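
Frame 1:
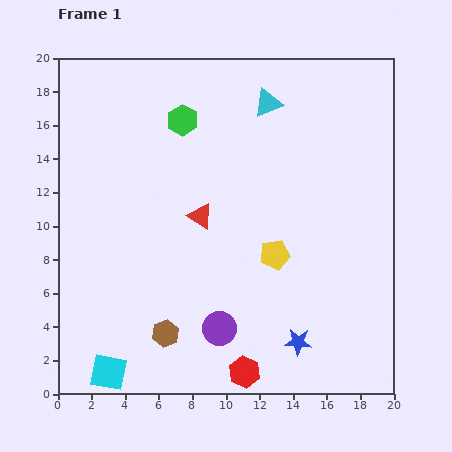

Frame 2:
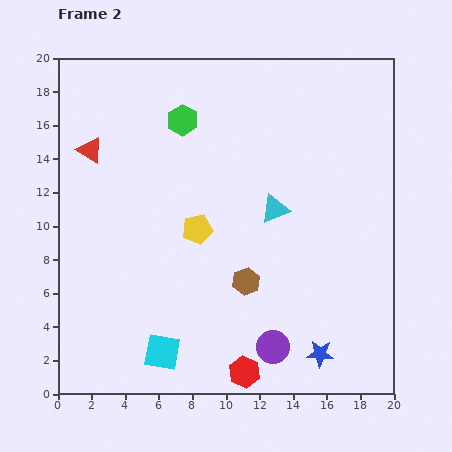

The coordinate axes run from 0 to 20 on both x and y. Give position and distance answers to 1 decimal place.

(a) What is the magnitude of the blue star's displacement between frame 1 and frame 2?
1.5

The blue star moved from (14.3, 3.1) to (15.6, 2.4), a distance of √(1.3² + 0.7²) ≈ 1.5.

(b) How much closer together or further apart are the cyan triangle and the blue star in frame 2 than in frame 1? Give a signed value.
-5.3

Distance in frame 1: 14.3. Distance in frame 2: 9.0.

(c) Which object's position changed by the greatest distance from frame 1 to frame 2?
the red triangle

(moved 7.7; next 6.3)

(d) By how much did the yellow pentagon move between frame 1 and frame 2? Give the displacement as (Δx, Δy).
(-4.6, 1.5)

The yellow pentagon was at (12.9, 8.3) in frame 1 and (8.3, 9.8) in frame 2.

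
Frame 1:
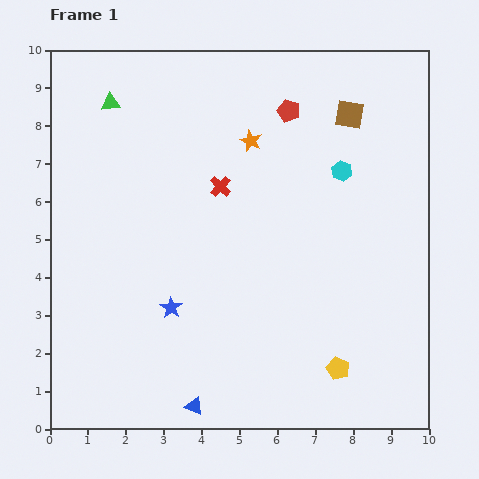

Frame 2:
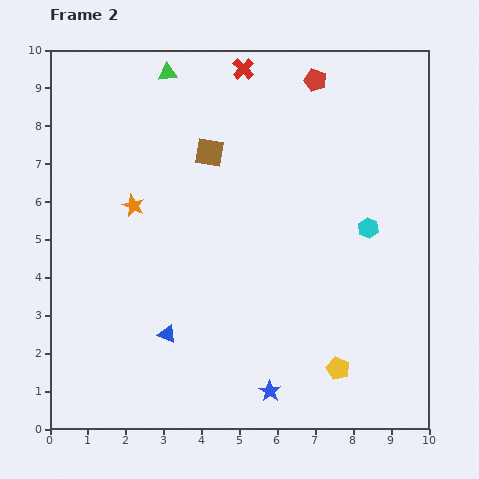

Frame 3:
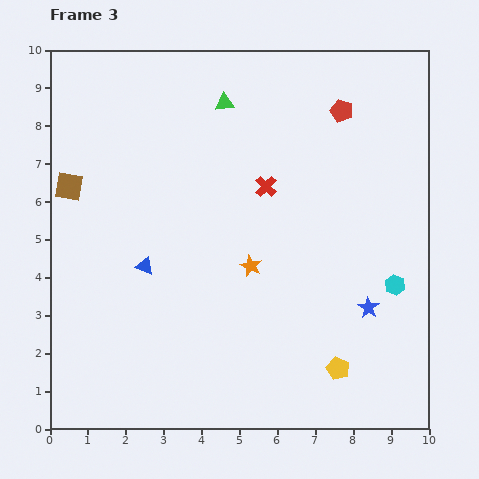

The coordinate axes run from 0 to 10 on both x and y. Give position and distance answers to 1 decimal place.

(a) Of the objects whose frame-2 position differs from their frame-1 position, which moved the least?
the red pentagon

(moved 1.1)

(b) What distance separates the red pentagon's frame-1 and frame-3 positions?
1.4

The red pentagon moved from (6.3, 8.4) to (7.7, 8.4), a distance of √(1.4² + 0.0²) ≈ 1.4.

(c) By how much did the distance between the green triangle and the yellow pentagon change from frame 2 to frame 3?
-1.4

Distance in frame 2: 9.0. Distance in frame 3: 7.6.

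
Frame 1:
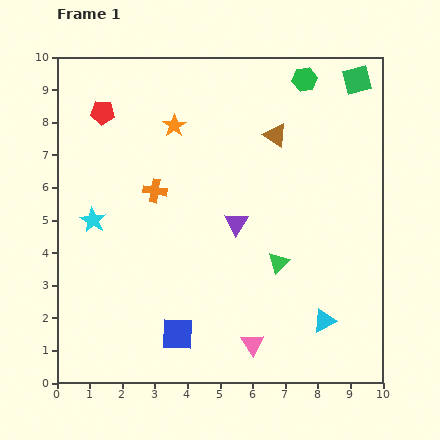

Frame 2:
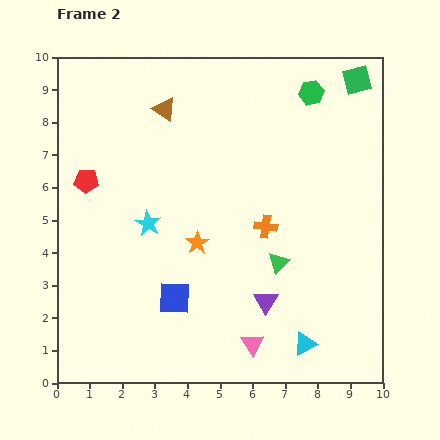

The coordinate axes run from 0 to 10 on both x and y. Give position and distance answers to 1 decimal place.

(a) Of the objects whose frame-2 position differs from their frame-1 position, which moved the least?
the green hexagon

(moved 0.4)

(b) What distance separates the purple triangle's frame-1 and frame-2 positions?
2.6

The purple triangle moved from (5.5, 4.9) to (6.4, 2.5), a distance of √(0.9² + 2.4²) ≈ 2.6.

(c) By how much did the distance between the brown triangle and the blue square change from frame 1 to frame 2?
-1.0

Distance in frame 1: 6.8. Distance in frame 2: 5.8.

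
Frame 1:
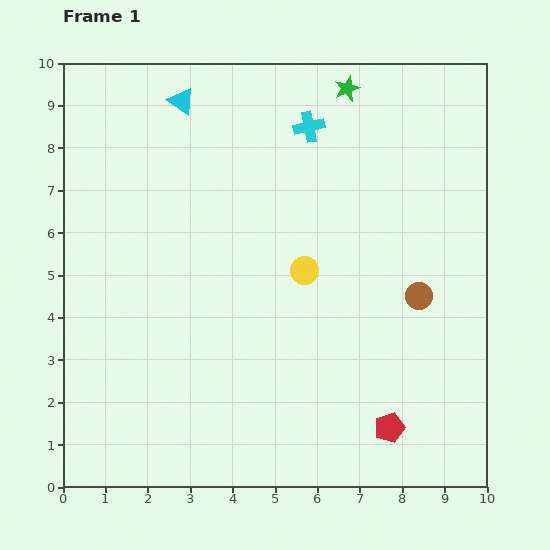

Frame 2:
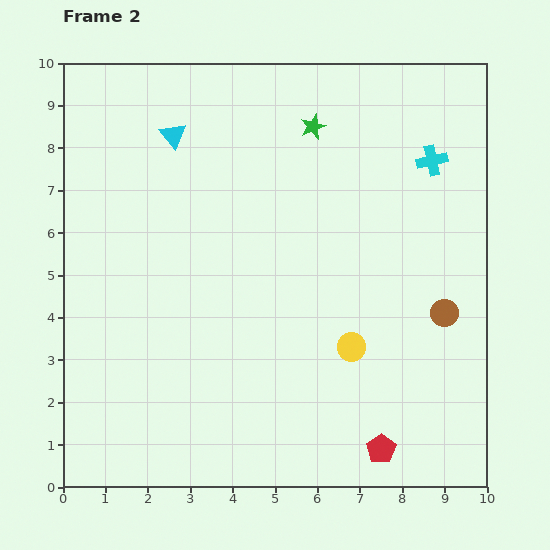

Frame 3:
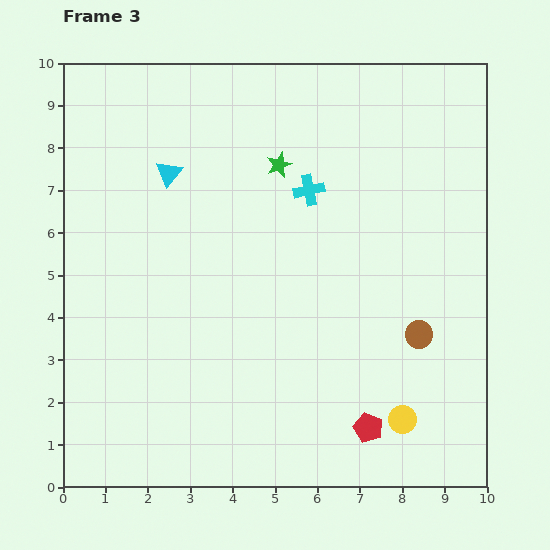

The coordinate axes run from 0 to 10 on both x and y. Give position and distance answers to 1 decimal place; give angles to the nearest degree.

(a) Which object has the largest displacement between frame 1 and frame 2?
the cyan cross

(moved 3.0; next 2.1)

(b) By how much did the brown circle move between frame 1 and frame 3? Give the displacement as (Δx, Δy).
(0.0, -0.9)

The brown circle was at (8.4, 4.5) in frame 1 and (8.4, 3.6) in frame 3.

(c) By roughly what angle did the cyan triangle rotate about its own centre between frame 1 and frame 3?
35° clockwise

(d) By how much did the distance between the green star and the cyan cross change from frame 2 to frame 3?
-2.0

Distance in frame 2: 2.9. Distance in frame 3: 0.9.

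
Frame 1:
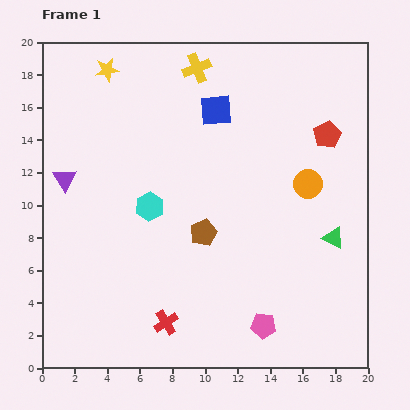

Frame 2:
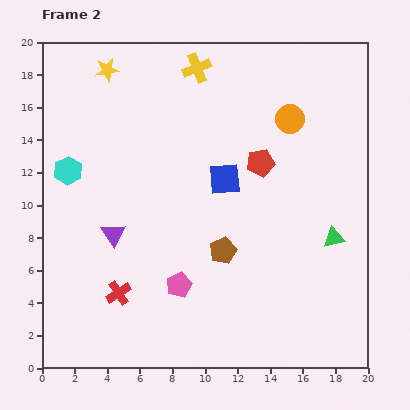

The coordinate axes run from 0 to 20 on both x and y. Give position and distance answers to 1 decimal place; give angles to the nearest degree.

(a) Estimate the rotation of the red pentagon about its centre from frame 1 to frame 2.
18° clockwise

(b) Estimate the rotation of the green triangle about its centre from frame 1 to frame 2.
39° counter-clockwise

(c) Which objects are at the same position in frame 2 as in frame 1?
the yellow star, the green triangle, the yellow cross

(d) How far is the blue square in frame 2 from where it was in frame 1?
4.2

The blue square moved from (10.7, 15.8) to (11.2, 11.6), a distance of √(0.5² + 4.2²) ≈ 4.2.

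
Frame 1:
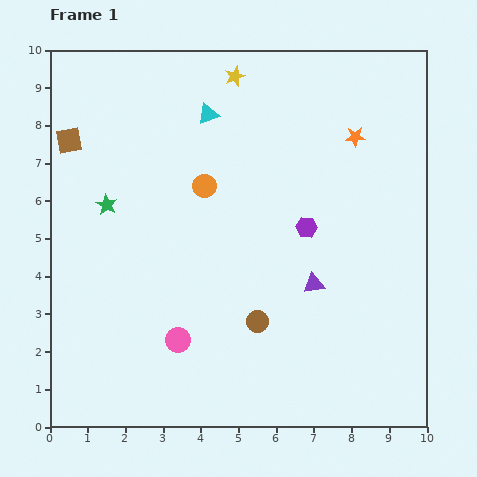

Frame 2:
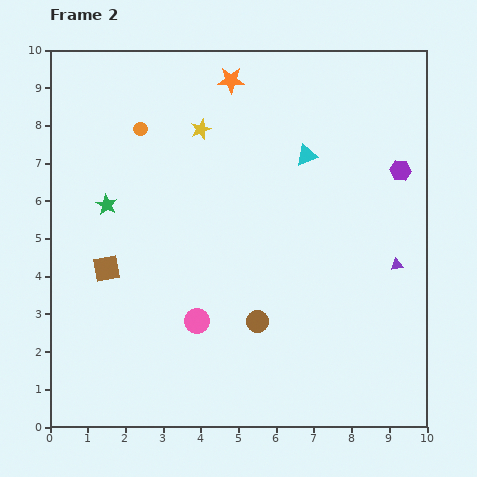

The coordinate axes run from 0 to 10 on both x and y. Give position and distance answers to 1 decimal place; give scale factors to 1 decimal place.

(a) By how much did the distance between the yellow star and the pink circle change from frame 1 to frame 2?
-2.1

Distance in frame 1: 7.2. Distance in frame 2: 5.1.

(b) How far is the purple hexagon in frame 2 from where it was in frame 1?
2.9

The purple hexagon moved from (6.8, 5.3) to (9.3, 6.8), a distance of √(2.5² + 1.5²) ≈ 2.9.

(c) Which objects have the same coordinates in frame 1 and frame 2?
the brown circle, the green star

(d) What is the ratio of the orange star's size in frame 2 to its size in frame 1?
1.3×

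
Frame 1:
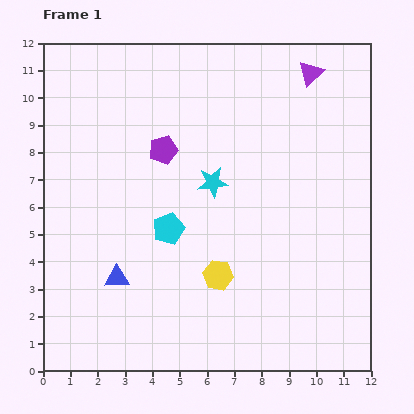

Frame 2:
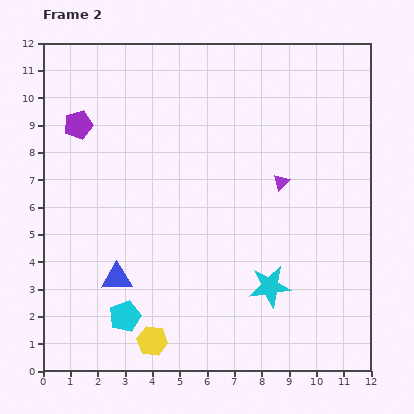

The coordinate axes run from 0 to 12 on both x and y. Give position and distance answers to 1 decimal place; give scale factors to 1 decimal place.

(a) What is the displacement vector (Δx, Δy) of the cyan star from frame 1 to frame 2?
(2.1, -3.8)

The cyan star was at (6.2, 6.9) in frame 1 and (8.3, 3.1) in frame 2.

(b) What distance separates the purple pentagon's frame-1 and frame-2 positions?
3.2

The purple pentagon moved from (4.4, 8.1) to (1.3, 9.0), a distance of √(3.1² + 0.9²) ≈ 3.2.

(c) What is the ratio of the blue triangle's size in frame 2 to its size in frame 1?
1.3×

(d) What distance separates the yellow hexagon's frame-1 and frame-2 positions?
3.4

The yellow hexagon moved from (6.4, 3.5) to (4.0, 1.1), a distance of √(2.4² + 2.4²) ≈ 3.4.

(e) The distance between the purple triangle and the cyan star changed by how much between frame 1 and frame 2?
-1.6

Distance in frame 1: 5.4. Distance in frame 2: 3.8.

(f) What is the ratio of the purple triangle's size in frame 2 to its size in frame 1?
0.7×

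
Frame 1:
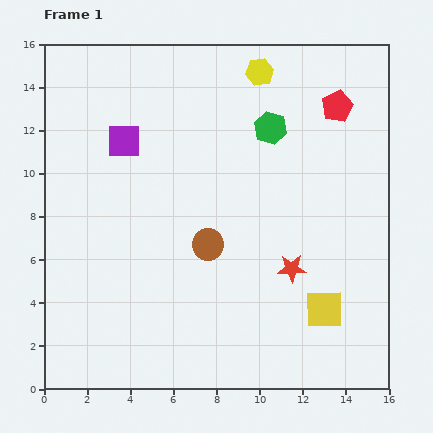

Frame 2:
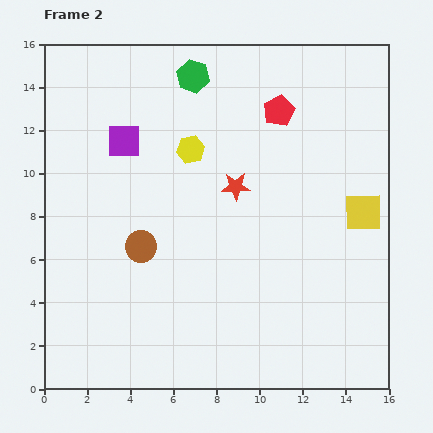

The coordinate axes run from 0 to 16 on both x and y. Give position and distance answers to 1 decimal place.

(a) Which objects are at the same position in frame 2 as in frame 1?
the purple square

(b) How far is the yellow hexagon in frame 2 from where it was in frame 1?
4.8

The yellow hexagon moved from (10.0, 14.7) to (6.8, 11.1), a distance of √(3.2² + 3.6²) ≈ 4.8.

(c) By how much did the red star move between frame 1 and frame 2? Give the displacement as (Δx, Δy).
(-2.6, 3.8)

The red star was at (11.5, 5.6) in frame 1 and (8.9, 9.4) in frame 2.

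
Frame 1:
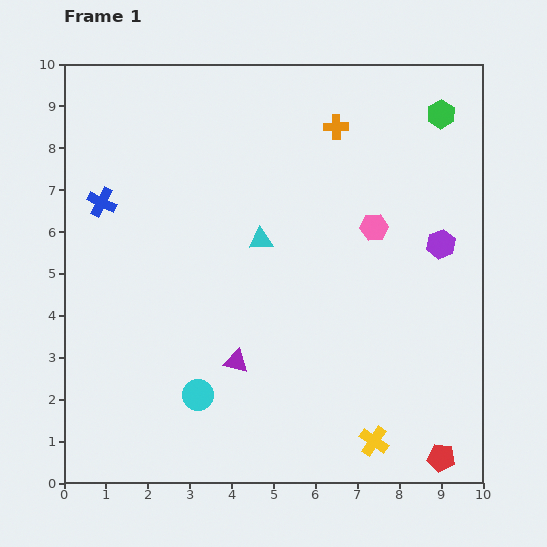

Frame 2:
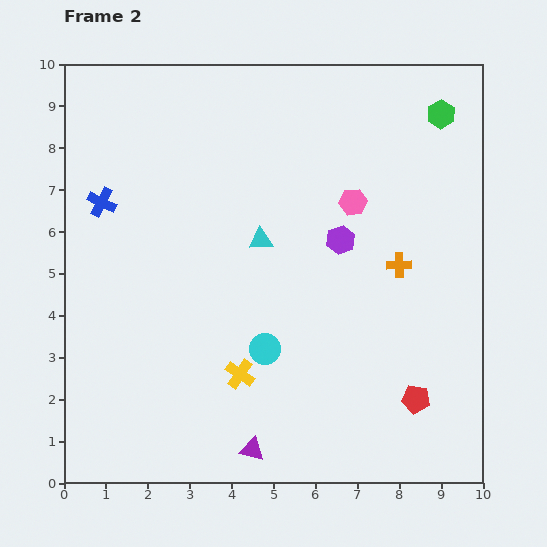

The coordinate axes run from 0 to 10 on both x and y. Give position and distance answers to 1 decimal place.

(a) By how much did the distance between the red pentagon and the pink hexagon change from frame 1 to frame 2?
-0.8

Distance in frame 1: 5.7. Distance in frame 2: 4.9.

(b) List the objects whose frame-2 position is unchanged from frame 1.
the green hexagon, the blue cross, the cyan triangle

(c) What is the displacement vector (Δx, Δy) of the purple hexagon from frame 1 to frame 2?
(-2.4, 0.1)

The purple hexagon was at (9.0, 5.7) in frame 1 and (6.6, 5.8) in frame 2.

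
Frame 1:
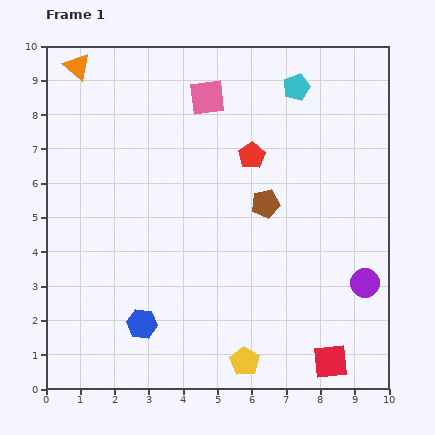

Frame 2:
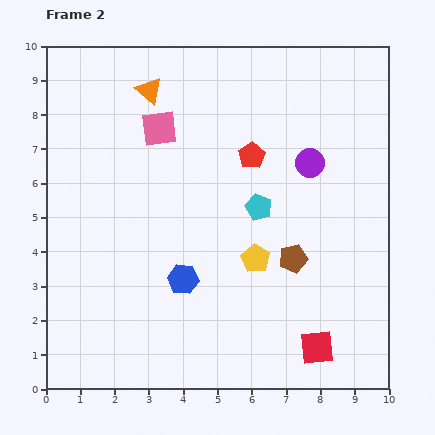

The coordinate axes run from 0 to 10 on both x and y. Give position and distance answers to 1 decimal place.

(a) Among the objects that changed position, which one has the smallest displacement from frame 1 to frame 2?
the red square

(moved 0.6)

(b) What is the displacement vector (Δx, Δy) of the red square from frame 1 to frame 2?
(-0.4, 0.4)

The red square was at (8.3, 0.8) in frame 1 and (7.9, 1.2) in frame 2.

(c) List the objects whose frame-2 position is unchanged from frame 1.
the red pentagon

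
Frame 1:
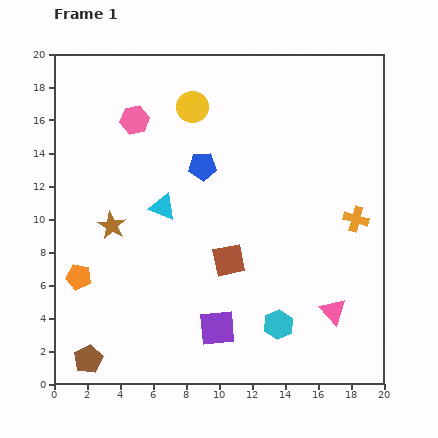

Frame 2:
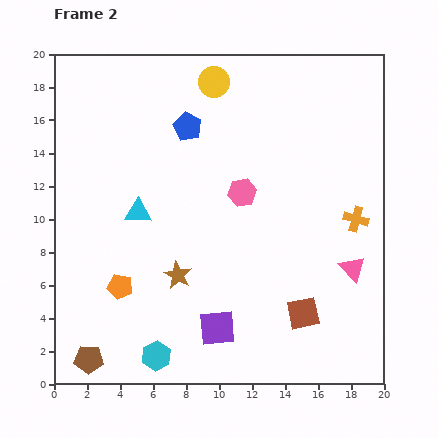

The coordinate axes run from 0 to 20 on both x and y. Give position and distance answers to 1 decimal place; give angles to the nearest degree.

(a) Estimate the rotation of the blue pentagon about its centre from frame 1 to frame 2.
29° clockwise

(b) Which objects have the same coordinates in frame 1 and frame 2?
the orange cross, the purple square, the brown pentagon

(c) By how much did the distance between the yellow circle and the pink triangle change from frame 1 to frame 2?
-0.9

Distance in frame 1: 15.0. Distance in frame 2: 14.1.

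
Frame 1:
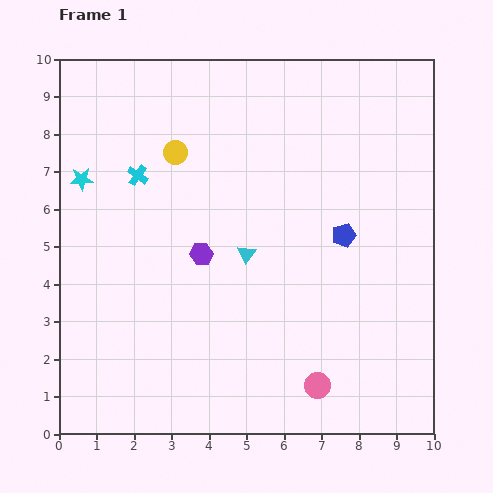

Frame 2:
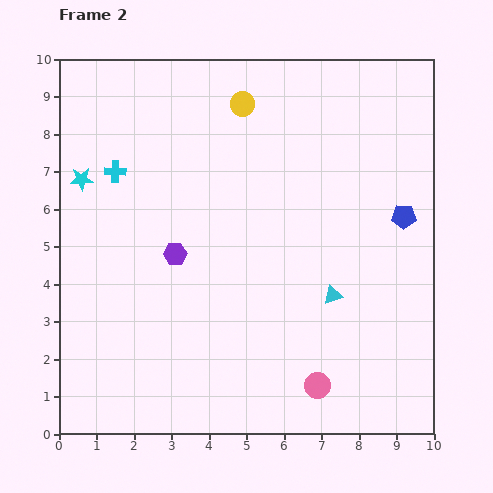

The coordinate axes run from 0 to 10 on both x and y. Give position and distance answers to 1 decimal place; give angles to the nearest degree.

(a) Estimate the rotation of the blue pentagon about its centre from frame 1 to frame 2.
18° clockwise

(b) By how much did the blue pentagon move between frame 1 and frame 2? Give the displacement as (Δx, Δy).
(1.6, 0.5)

The blue pentagon was at (7.6, 5.3) in frame 1 and (9.2, 5.8) in frame 2.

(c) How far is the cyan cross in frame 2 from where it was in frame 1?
0.6

The cyan cross moved from (2.1, 6.9) to (1.5, 7.0), a distance of √(0.6² + 0.1²) ≈ 0.6.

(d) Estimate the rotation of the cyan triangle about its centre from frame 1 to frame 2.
36° clockwise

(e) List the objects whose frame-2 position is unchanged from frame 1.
the pink circle, the cyan star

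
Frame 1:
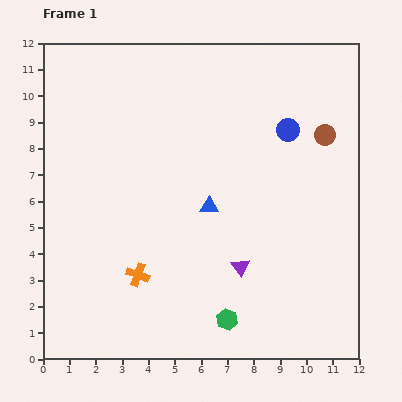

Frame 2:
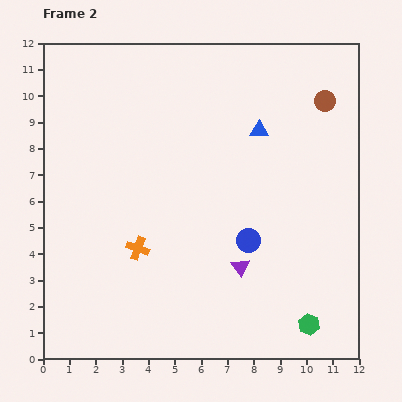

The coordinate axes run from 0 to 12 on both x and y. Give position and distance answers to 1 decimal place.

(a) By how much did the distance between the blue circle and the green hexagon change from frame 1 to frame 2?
-3.7

Distance in frame 1: 7.6. Distance in frame 2: 3.9.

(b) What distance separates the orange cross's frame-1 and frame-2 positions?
1.0

The orange cross moved from (3.6, 3.2) to (3.6, 4.2), a distance of √(0.0² + 1.0²) ≈ 1.0.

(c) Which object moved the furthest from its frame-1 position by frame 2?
the blue circle

(moved 4.5; next 3.5)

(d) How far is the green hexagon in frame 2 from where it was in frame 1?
3.1

The green hexagon moved from (7.0, 1.5) to (10.1, 1.3), a distance of √(3.1² + 0.2²) ≈ 3.1.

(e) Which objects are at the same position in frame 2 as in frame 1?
the purple triangle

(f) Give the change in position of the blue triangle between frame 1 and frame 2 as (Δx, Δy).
(1.9, 2.9)

The blue triangle was at (6.3, 5.8) in frame 1 and (8.2, 8.7) in frame 2.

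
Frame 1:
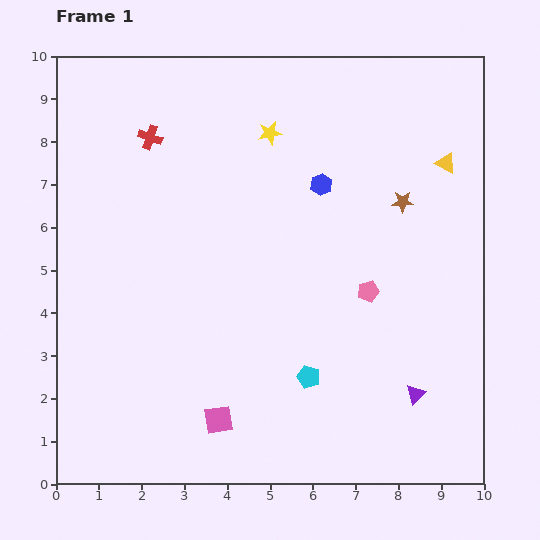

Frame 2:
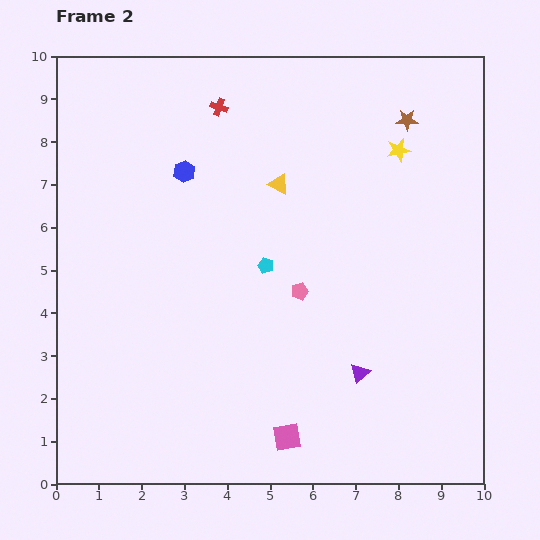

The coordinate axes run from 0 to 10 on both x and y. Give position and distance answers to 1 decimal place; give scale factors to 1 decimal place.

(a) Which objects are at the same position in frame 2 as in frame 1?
none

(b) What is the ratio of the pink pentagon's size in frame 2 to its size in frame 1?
0.8×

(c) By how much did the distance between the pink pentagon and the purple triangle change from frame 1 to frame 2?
-0.2

Distance in frame 1: 2.6. Distance in frame 2: 2.4.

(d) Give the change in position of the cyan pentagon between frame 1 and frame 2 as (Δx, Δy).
(-1.0, 2.6)

The cyan pentagon was at (5.9, 2.5) in frame 1 and (4.9, 5.1) in frame 2.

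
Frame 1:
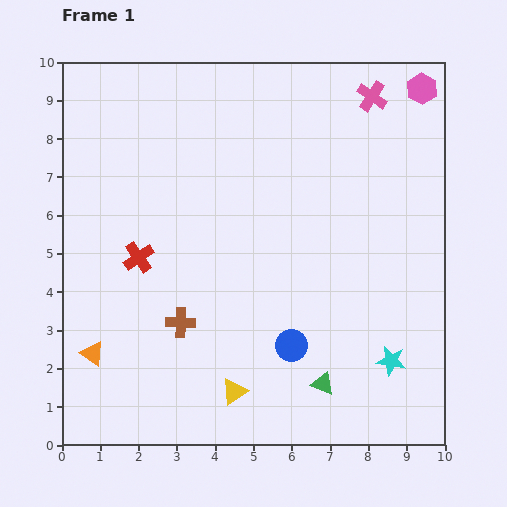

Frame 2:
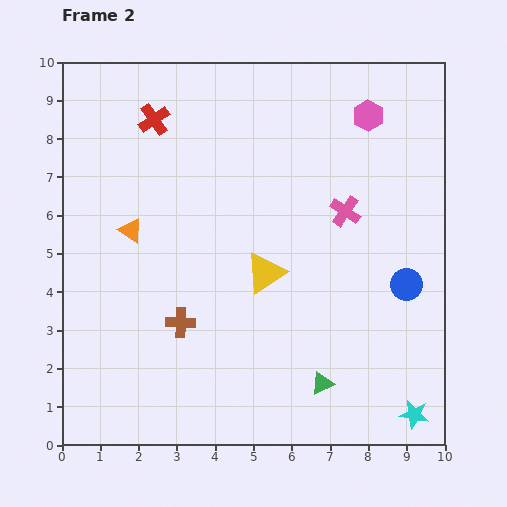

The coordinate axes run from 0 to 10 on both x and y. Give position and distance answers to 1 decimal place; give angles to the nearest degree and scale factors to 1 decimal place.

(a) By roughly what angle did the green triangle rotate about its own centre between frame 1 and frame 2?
47° counter-clockwise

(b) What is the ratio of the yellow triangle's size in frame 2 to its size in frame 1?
1.6×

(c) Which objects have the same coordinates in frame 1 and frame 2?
the green triangle, the brown cross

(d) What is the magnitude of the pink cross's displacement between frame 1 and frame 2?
3.1

The pink cross moved from (8.1, 9.1) to (7.4, 6.1), a distance of √(0.7² + 3.0²) ≈ 3.1.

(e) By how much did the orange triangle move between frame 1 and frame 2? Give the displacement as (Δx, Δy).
(1.0, 3.2)

The orange triangle was at (0.8, 2.4) in frame 1 and (1.8, 5.6) in frame 2.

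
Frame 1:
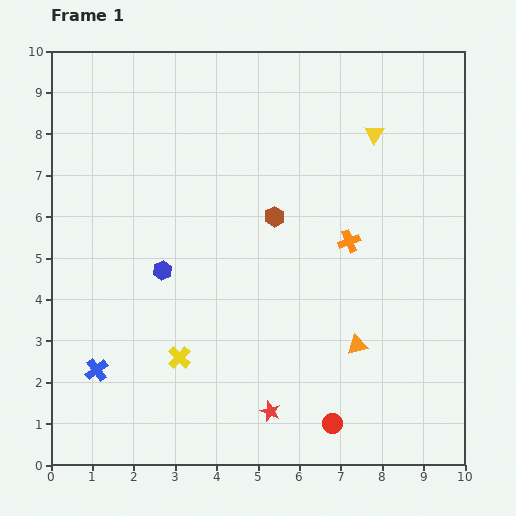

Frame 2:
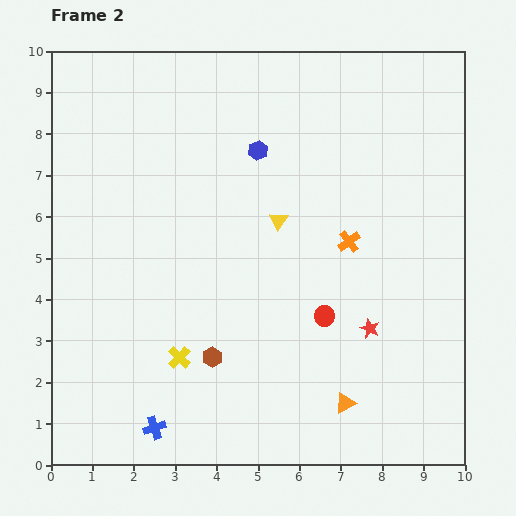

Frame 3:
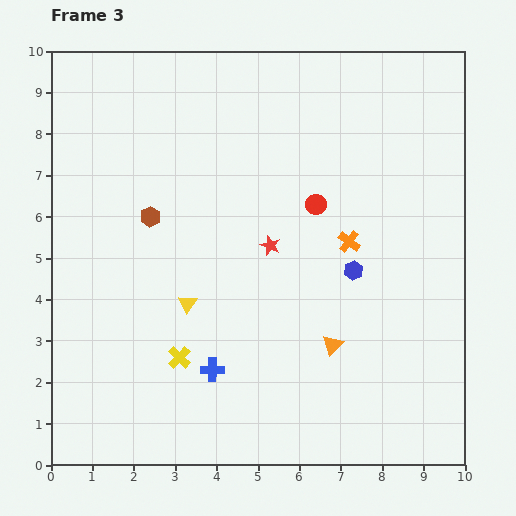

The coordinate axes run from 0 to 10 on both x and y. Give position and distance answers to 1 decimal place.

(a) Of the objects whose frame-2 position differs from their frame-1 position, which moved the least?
the orange triangle

(moved 1.4)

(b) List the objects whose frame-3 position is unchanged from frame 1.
the yellow cross, the orange cross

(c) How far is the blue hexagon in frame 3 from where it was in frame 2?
3.7

The blue hexagon moved from (5.0, 7.6) to (7.3, 4.7), a distance of √(2.3² + 2.9²) ≈ 3.7.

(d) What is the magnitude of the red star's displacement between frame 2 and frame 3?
3.1

The red star moved from (7.7, 3.3) to (5.3, 5.3), a distance of √(2.4² + 2.0²) ≈ 3.1.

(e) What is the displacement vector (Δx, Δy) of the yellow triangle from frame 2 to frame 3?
(-2.2, -2.0)

The yellow triangle was at (5.5, 5.9) in frame 2 and (3.3, 3.9) in frame 3.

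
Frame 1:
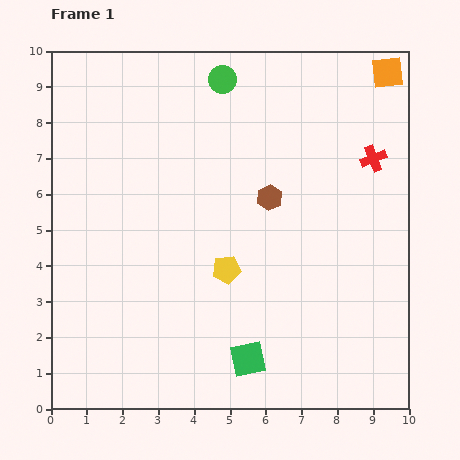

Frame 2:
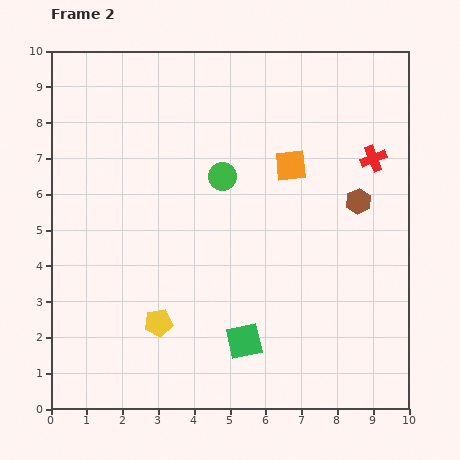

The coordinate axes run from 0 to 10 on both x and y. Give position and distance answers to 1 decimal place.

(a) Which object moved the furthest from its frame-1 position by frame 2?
the orange square

(moved 3.7; next 2.7)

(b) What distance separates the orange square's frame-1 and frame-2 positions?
3.7

The orange square moved from (9.4, 9.4) to (6.7, 6.8), a distance of √(2.7² + 2.6²) ≈ 3.7.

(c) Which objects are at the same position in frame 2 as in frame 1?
the red cross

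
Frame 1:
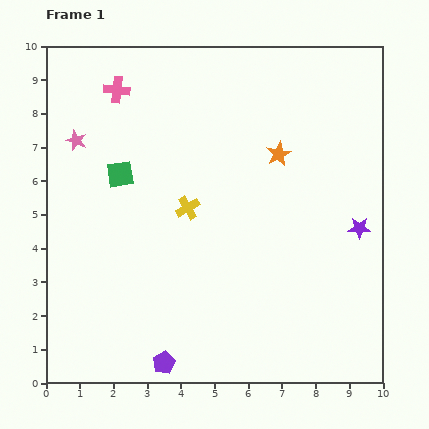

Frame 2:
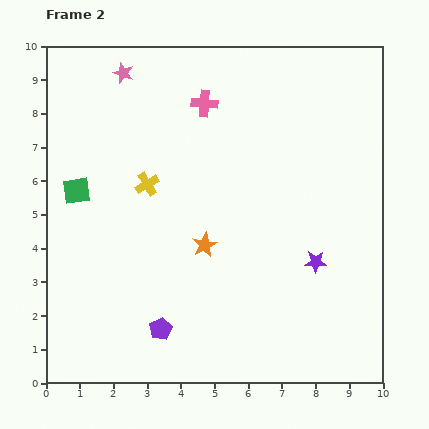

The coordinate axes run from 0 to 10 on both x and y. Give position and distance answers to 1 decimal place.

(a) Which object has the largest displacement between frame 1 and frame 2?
the orange star

(moved 3.5; next 2.6)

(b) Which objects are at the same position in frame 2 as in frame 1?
none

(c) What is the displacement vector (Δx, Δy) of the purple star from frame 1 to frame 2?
(-1.3, -1.0)

The purple star was at (9.3, 4.6) in frame 1 and (8.0, 3.6) in frame 2.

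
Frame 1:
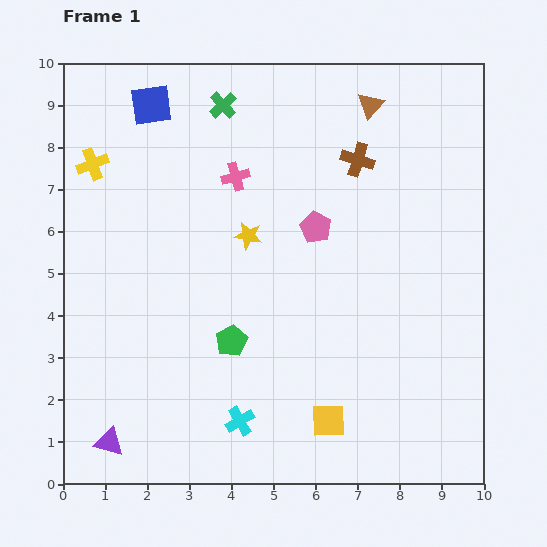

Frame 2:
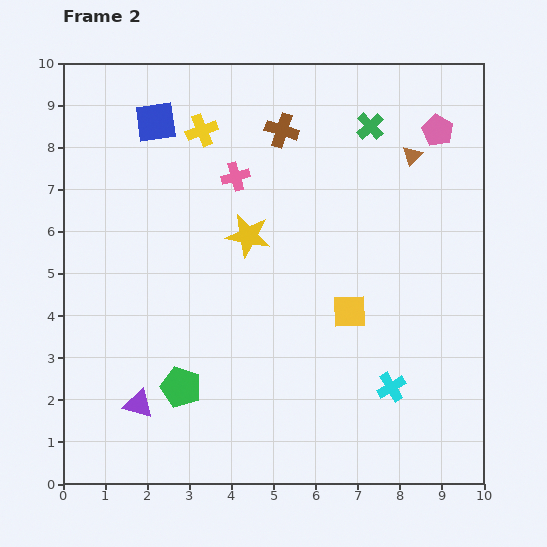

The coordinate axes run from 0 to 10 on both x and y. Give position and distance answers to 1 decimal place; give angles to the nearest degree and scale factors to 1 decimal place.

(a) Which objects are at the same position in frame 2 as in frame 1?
the yellow star, the pink cross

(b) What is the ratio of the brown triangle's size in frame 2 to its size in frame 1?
0.7×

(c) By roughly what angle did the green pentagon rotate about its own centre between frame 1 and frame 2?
24° counter-clockwise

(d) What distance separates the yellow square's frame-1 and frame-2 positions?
2.6

The yellow square moved from (6.3, 1.5) to (6.8, 4.1), a distance of √(0.5² + 2.6²) ≈ 2.6.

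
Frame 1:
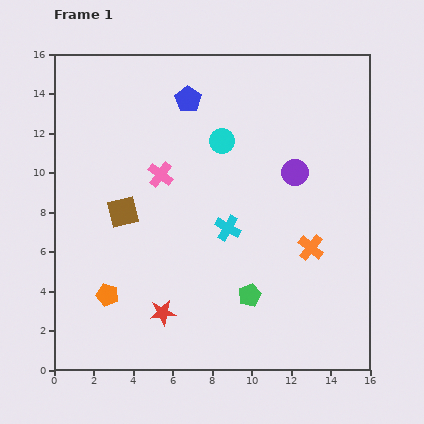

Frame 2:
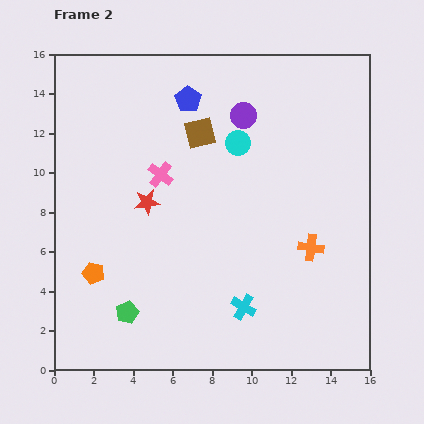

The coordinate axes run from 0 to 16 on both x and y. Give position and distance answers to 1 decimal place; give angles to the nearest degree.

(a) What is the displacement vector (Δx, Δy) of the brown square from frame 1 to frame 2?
(3.9, 4.0)

The brown square was at (3.5, 8.0) in frame 1 and (7.4, 12.0) in frame 2.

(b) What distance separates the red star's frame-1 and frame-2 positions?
5.7

The red star moved from (5.5, 2.9) to (4.7, 8.5), a distance of √(0.8² + 5.6²) ≈ 5.7.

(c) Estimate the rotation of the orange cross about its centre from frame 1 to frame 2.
32° counter-clockwise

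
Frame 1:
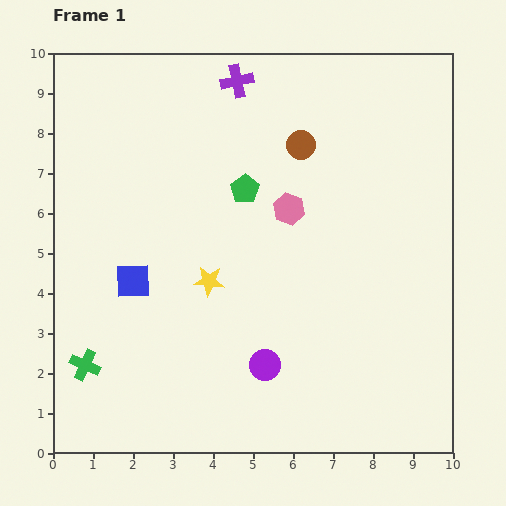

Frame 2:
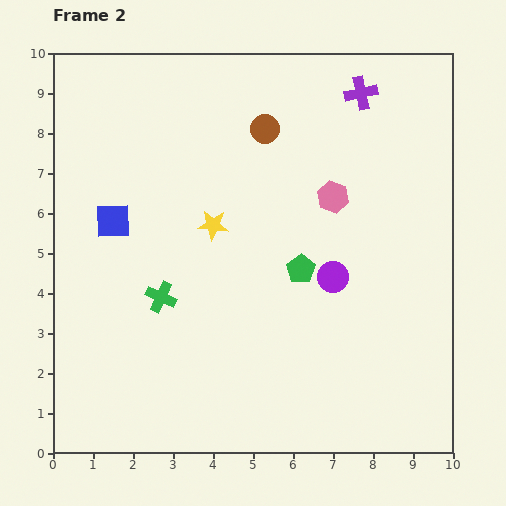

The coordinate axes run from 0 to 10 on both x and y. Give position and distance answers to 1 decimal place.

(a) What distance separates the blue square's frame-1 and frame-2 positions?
1.6

The blue square moved from (2.0, 4.3) to (1.5, 5.8), a distance of √(0.5² + 1.5²) ≈ 1.6.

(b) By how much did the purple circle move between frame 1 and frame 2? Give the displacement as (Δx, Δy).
(1.7, 2.2)

The purple circle was at (5.3, 2.2) in frame 1 and (7.0, 4.4) in frame 2.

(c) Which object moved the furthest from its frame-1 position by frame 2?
the purple cross

(moved 3.1; next 2.8)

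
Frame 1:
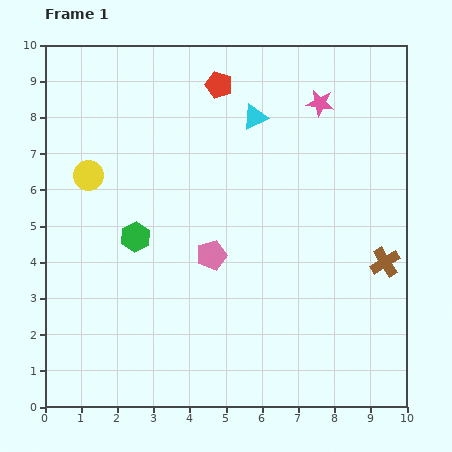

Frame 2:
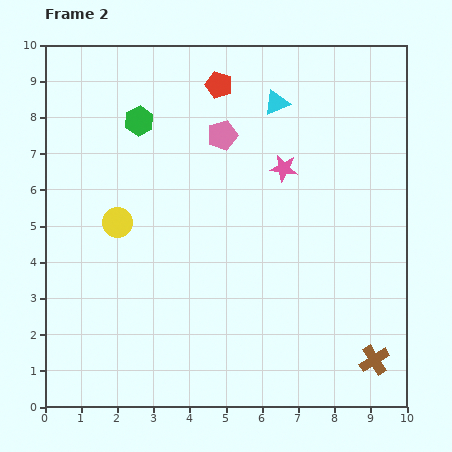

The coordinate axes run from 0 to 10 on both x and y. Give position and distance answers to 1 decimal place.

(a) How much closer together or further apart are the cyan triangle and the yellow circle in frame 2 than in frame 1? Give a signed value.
+0.6

Distance in frame 1: 4.9. Distance in frame 2: 5.5.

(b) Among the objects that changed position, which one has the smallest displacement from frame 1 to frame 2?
the cyan triangle

(moved 0.7)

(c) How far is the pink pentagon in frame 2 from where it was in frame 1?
3.3

The pink pentagon moved from (4.6, 4.2) to (4.9, 7.5), a distance of √(0.3² + 3.3²) ≈ 3.3.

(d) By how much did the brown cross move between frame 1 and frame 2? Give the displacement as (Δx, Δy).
(-0.3, -2.7)

The brown cross was at (9.4, 4.0) in frame 1 and (9.1, 1.3) in frame 2.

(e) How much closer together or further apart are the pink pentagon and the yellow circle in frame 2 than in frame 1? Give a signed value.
-0.2

Distance in frame 1: 4.0. Distance in frame 2: 3.8.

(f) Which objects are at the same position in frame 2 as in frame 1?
the red pentagon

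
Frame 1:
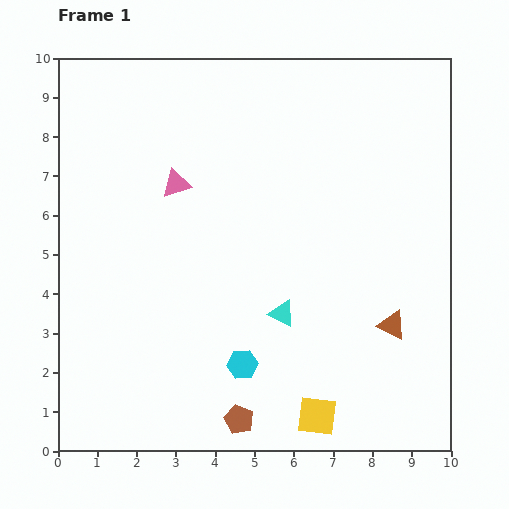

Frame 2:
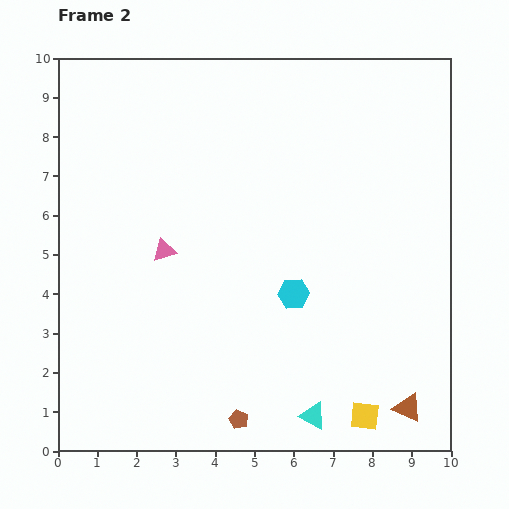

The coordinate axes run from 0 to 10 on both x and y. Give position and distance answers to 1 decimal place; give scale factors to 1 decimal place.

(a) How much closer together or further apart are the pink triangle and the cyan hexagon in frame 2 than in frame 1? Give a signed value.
-1.4

Distance in frame 1: 4.9. Distance in frame 2: 3.5.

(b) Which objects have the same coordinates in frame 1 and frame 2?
the brown pentagon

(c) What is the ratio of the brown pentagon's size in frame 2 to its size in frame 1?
0.6×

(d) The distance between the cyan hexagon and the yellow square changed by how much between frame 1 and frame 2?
+1.3

Distance in frame 1: 2.3. Distance in frame 2: 3.6.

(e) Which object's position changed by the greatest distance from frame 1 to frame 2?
the cyan triangle

(moved 2.7; next 2.2)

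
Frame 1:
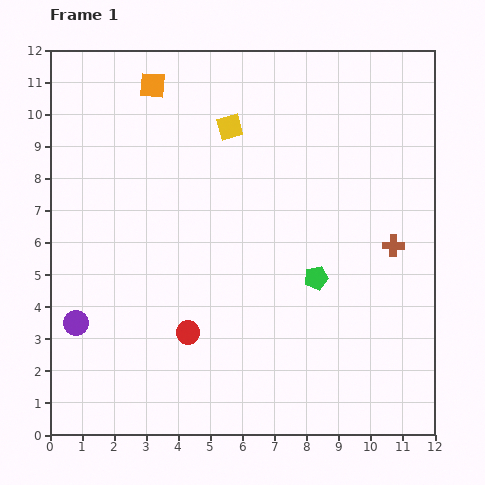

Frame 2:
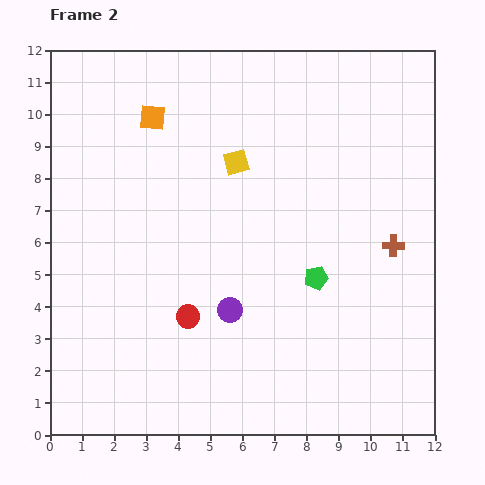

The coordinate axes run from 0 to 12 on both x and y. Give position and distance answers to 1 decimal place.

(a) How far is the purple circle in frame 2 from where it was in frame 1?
4.8

The purple circle moved from (0.8, 3.5) to (5.6, 3.9), a distance of √(4.8² + 0.4²) ≈ 4.8.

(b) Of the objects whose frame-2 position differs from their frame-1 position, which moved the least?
the red circle

(moved 0.5)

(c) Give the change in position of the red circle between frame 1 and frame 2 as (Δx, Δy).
(0.0, 0.5)

The red circle was at (4.3, 3.2) in frame 1 and (4.3, 3.7) in frame 2.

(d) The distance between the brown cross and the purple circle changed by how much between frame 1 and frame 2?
-4.7

Distance in frame 1: 10.2. Distance in frame 2: 5.5.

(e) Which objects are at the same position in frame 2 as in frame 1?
the green pentagon, the brown cross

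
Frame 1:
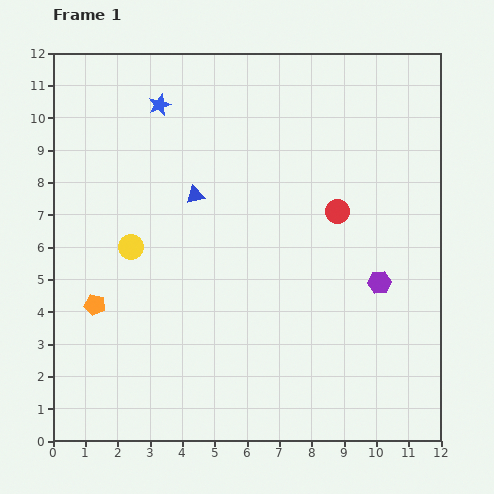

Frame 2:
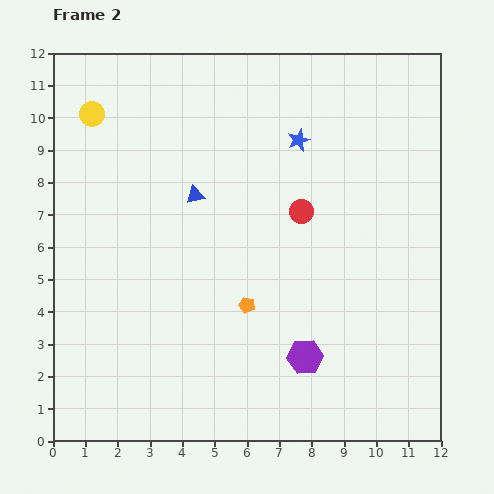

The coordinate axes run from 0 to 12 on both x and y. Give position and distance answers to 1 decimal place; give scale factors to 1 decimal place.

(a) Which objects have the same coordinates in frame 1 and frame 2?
the blue triangle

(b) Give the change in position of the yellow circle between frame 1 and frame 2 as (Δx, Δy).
(-1.2, 4.1)

The yellow circle was at (2.4, 6.0) in frame 1 and (1.2, 10.1) in frame 2.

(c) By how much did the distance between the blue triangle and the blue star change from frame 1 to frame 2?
+0.6

Distance in frame 1: 3.0. Distance in frame 2: 3.6.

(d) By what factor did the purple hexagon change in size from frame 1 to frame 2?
1.5×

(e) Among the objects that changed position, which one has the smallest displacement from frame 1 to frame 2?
the red circle

(moved 1.1)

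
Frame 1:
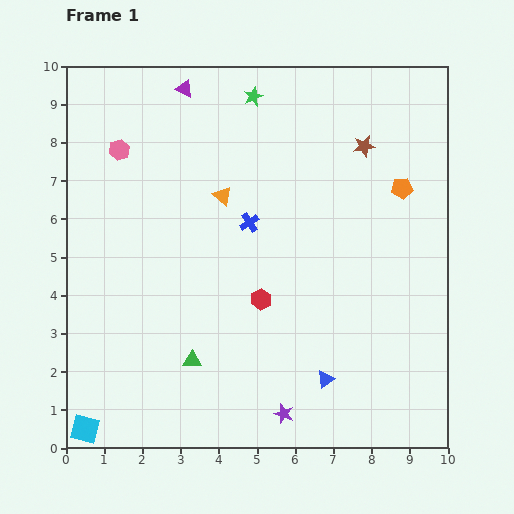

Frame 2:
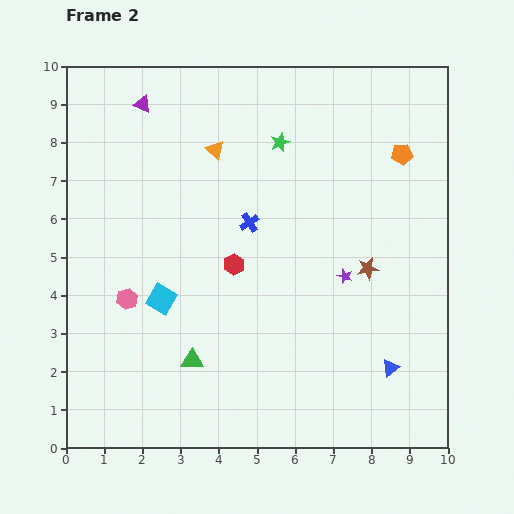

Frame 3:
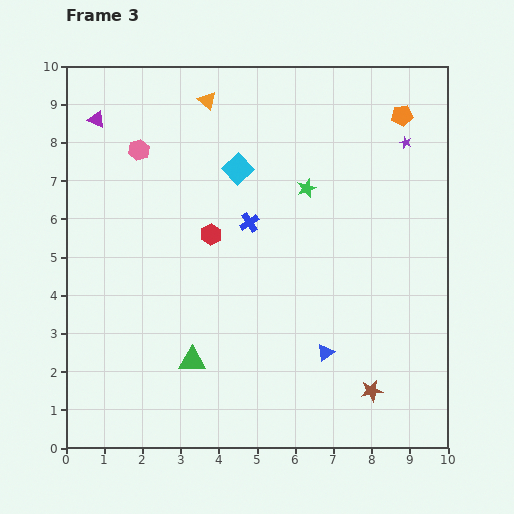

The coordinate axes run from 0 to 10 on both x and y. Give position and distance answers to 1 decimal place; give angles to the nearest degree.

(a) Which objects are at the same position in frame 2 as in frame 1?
the green triangle, the blue cross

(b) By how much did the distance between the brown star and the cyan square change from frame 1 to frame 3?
-3.6

Distance in frame 1: 10.4. Distance in frame 3: 6.8.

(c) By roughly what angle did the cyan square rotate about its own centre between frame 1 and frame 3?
33° clockwise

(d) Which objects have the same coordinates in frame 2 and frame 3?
the green triangle, the blue cross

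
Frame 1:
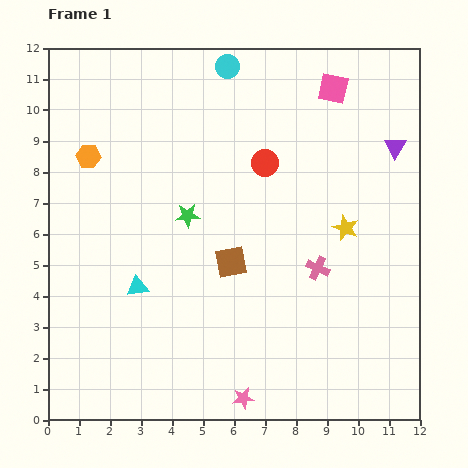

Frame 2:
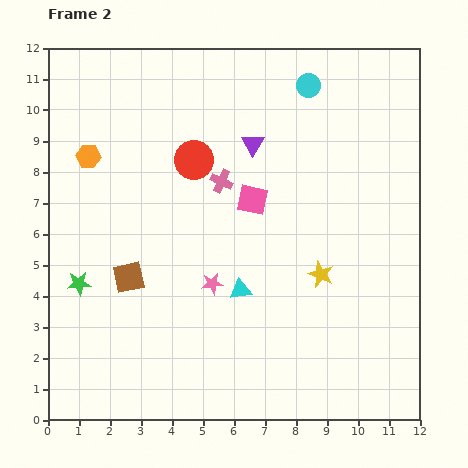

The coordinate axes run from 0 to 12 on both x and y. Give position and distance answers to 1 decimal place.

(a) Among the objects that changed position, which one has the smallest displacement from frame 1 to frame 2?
the yellow star

(moved 1.7)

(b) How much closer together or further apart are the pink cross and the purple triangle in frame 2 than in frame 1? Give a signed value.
-3.0

Distance in frame 1: 4.6. Distance in frame 2: 1.6.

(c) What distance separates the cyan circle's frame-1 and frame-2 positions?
2.7

The cyan circle moved from (5.8, 11.4) to (8.4, 10.8), a distance of √(2.6² + 0.6²) ≈ 2.7.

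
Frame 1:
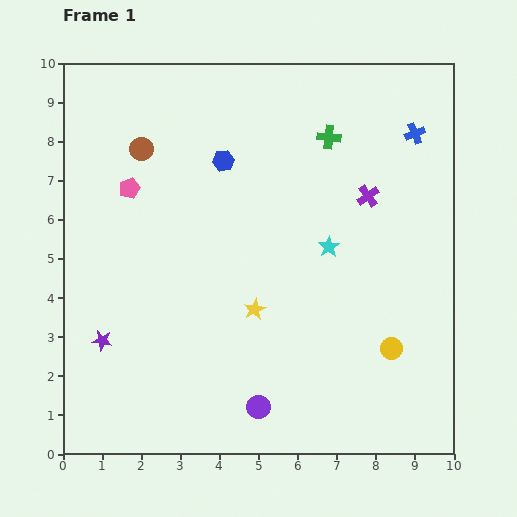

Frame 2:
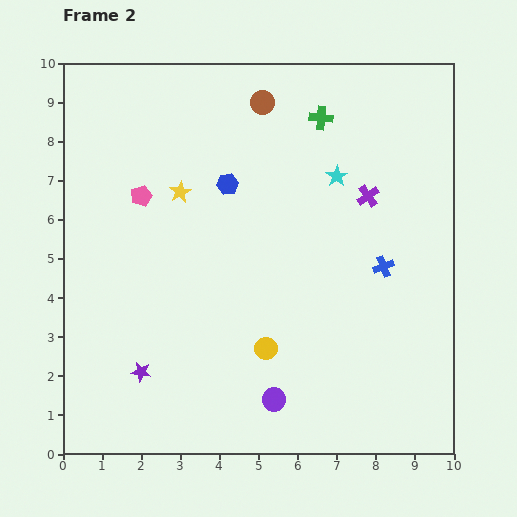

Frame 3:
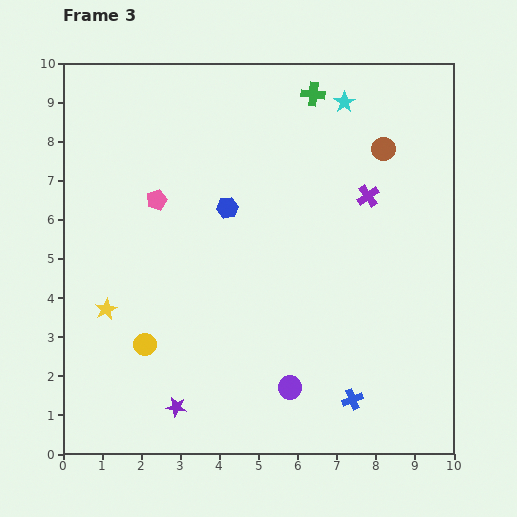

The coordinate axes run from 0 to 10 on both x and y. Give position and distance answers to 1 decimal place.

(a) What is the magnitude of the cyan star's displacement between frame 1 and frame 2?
1.8

The cyan star moved from (6.8, 5.3) to (7.0, 7.1), a distance of √(0.2² + 1.8²) ≈ 1.8.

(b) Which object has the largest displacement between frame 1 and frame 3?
the blue cross

(moved 7.0; next 6.3)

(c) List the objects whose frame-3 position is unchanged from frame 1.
the purple cross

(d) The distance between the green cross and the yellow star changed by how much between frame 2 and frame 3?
+3.5

Distance in frame 2: 4.1. Distance in frame 3: 7.6.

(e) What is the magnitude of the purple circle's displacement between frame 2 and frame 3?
0.5

The purple circle moved from (5.4, 1.4) to (5.8, 1.7), a distance of √(0.4² + 0.3²) ≈ 0.5.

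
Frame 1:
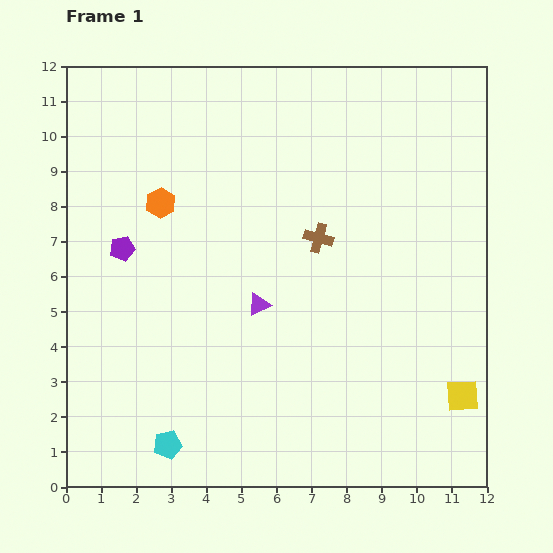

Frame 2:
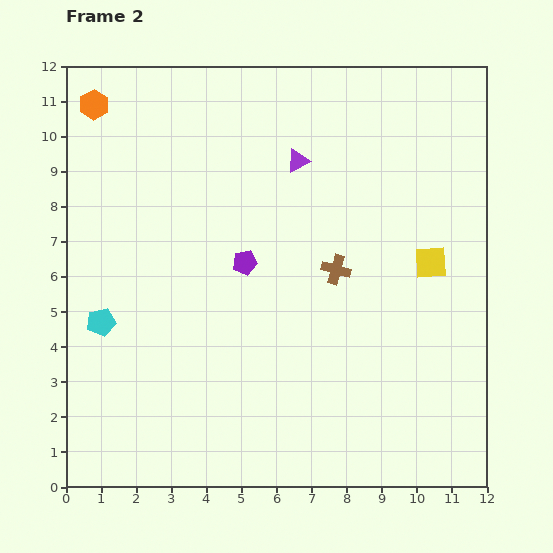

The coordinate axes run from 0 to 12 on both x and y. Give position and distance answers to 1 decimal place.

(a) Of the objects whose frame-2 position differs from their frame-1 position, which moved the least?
the brown cross

(moved 1.0)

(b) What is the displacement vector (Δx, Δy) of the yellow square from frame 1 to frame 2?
(-0.9, 3.8)

The yellow square was at (11.3, 2.6) in frame 1 and (10.4, 6.4) in frame 2.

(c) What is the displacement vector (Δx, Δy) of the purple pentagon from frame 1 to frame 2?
(3.5, -0.4)

The purple pentagon was at (1.6, 6.8) in frame 1 and (5.1, 6.4) in frame 2.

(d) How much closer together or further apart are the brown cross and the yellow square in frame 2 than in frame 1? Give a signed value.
-3.4

Distance in frame 1: 6.1. Distance in frame 2: 2.7.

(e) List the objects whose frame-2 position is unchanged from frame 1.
none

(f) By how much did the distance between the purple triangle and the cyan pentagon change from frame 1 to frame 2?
+2.4

Distance in frame 1: 4.8. Distance in frame 2: 7.2.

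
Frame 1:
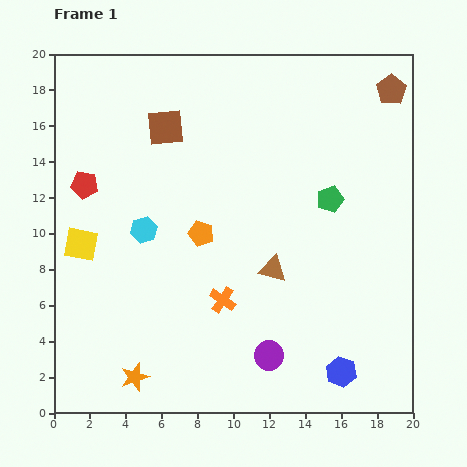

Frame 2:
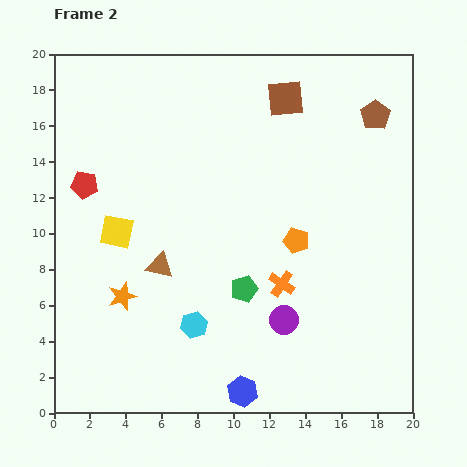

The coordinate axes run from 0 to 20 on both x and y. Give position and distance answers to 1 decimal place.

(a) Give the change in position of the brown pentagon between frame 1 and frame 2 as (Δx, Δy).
(-0.9, -1.4)

The brown pentagon was at (18.8, 18.0) in frame 1 and (17.9, 16.6) in frame 2.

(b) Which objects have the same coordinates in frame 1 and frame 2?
the red pentagon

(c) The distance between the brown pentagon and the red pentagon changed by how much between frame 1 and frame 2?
-1.2

Distance in frame 1: 17.9. Distance in frame 2: 16.7.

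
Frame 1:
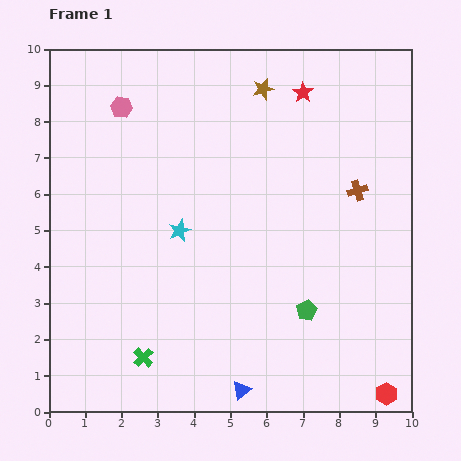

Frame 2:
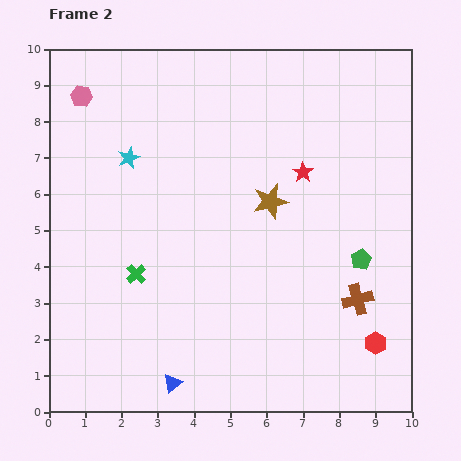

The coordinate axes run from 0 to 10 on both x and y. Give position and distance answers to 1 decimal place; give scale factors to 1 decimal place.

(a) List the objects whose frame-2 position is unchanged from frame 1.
none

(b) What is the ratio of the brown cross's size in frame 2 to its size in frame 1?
1.5×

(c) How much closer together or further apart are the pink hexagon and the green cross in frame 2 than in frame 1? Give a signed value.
-1.8

Distance in frame 1: 6.9. Distance in frame 2: 5.1.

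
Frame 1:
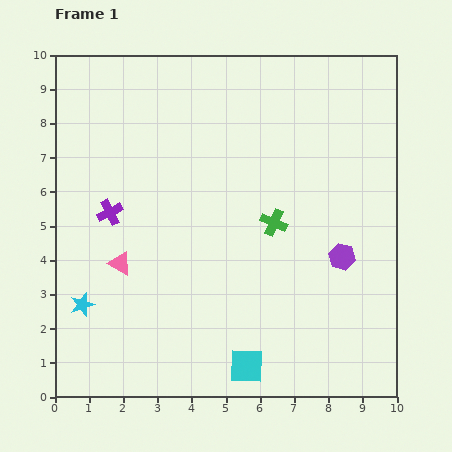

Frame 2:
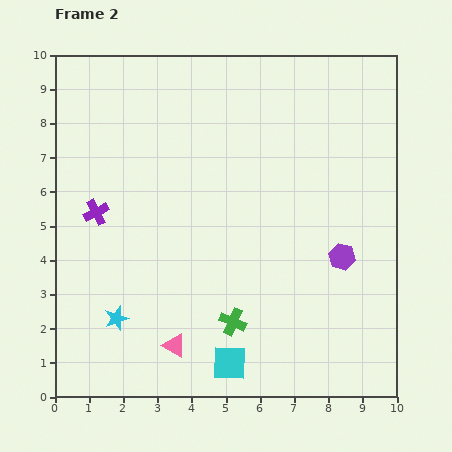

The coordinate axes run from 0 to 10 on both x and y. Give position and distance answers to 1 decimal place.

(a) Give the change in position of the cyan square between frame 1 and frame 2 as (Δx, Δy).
(-0.5, 0.1)

The cyan square was at (5.6, 0.9) in frame 1 and (5.1, 1.0) in frame 2.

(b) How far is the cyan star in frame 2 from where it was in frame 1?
1.1

The cyan star moved from (0.8, 2.7) to (1.8, 2.3), a distance of √(1.0² + 0.4²) ≈ 1.1.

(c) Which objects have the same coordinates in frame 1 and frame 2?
the purple hexagon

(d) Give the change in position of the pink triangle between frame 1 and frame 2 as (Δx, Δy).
(1.6, -2.4)

The pink triangle was at (1.9, 3.9) in frame 1 and (3.5, 1.5) in frame 2.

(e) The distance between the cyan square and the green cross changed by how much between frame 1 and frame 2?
-3.1

Distance in frame 1: 4.3. Distance in frame 2: 1.2.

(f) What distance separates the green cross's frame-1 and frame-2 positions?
3.1

The green cross moved from (6.4, 5.1) to (5.2, 2.2), a distance of √(1.2² + 2.9²) ≈ 3.1.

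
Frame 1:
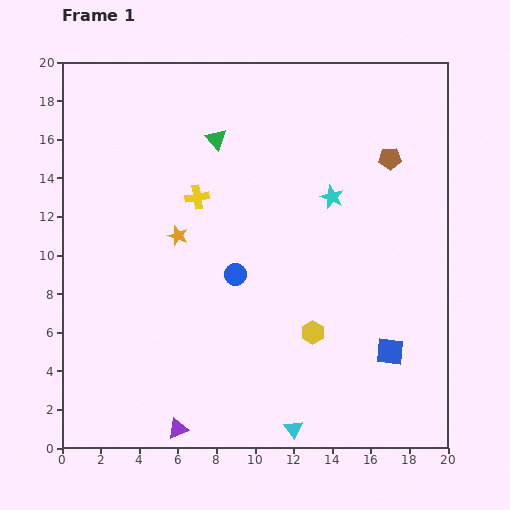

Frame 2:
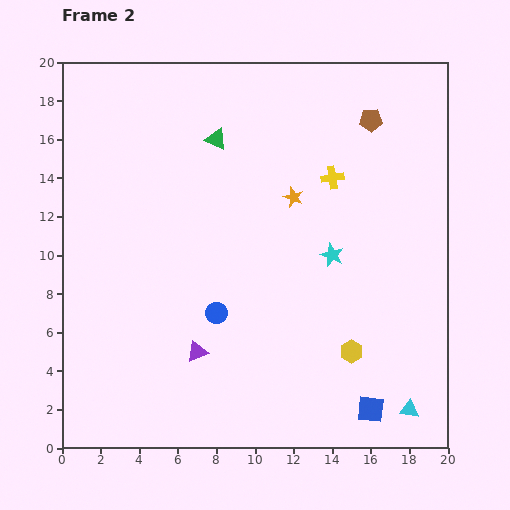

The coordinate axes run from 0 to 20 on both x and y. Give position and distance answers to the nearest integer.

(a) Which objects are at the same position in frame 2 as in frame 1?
the green triangle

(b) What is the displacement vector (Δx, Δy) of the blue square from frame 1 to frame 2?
(-1, -3)

The blue square was at (17, 5) in frame 1 and (16, 2) in frame 2.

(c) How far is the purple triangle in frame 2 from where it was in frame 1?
4

The purple triangle moved from (6, 1) to (7, 5), a distance of √(1² + 4²) ≈ 4.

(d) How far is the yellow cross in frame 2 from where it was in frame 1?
7

The yellow cross moved from (7, 13) to (14, 14), a distance of √(7² + 1²) ≈ 7.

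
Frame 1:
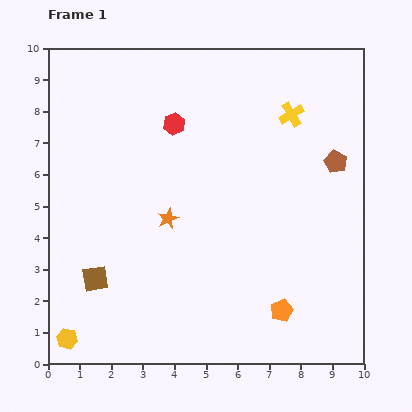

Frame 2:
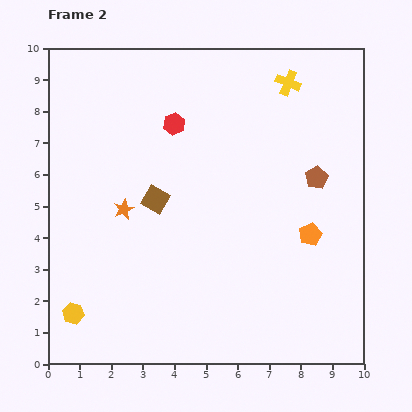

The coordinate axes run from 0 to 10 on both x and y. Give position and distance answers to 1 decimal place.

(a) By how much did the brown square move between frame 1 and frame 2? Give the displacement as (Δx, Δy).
(1.9, 2.5)

The brown square was at (1.5, 2.7) in frame 1 and (3.4, 5.2) in frame 2.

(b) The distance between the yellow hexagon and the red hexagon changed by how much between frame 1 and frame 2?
-0.8

Distance in frame 1: 7.6. Distance in frame 2: 6.8.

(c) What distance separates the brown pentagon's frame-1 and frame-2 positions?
0.8

The brown pentagon moved from (9.1, 6.4) to (8.5, 5.9), a distance of √(0.6² + 0.5²) ≈ 0.8.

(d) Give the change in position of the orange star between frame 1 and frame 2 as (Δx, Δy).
(-1.4, 0.3)

The orange star was at (3.8, 4.6) in frame 1 and (2.4, 4.9) in frame 2.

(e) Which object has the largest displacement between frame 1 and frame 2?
the brown square

(moved 3.1; next 2.6)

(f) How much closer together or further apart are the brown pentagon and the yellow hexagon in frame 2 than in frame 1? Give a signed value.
-1.4

Distance in frame 1: 10.2. Distance in frame 2: 8.8.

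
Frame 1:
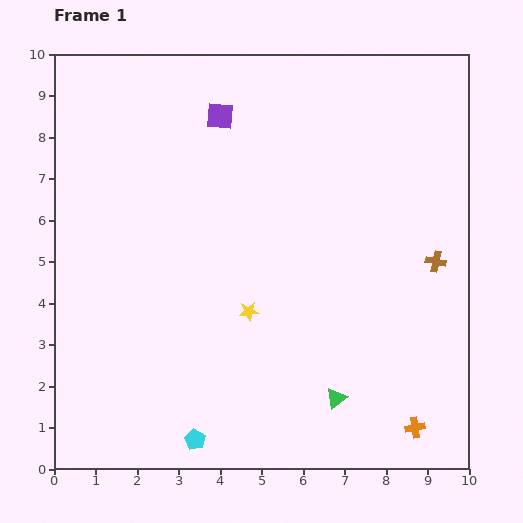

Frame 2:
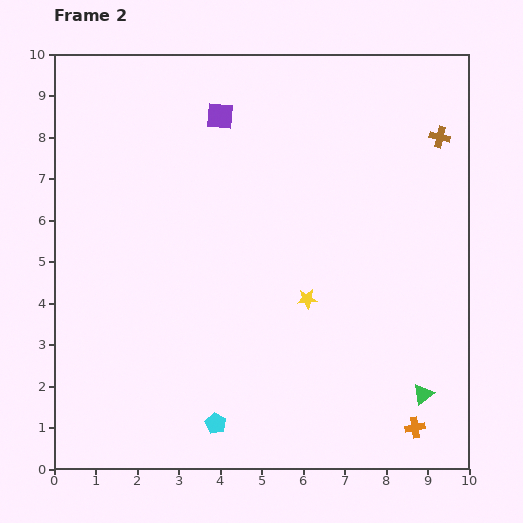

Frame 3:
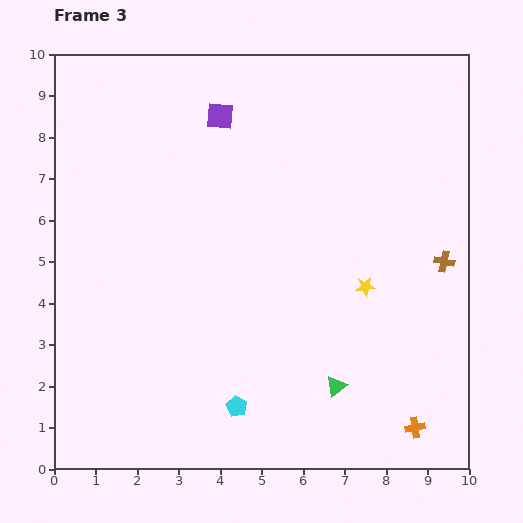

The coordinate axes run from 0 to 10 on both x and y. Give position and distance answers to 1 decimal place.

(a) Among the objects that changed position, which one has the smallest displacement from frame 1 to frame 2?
the cyan pentagon

(moved 0.6)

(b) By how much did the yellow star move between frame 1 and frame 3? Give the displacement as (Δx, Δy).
(2.8, 0.6)

The yellow star was at (4.7, 3.8) in frame 1 and (7.5, 4.4) in frame 3.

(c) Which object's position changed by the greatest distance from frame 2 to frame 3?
the brown cross

(moved 3.0; next 2.1)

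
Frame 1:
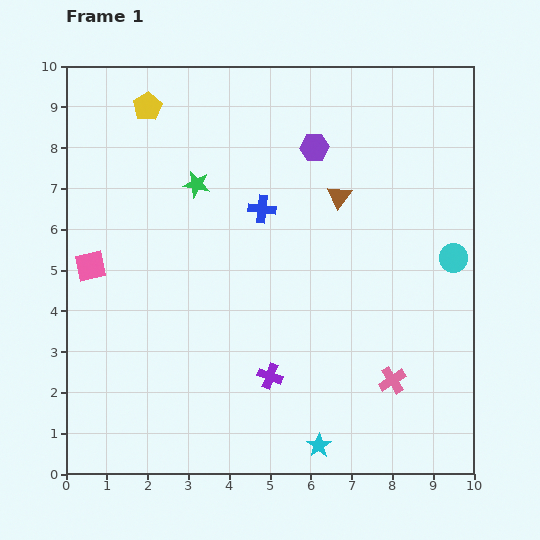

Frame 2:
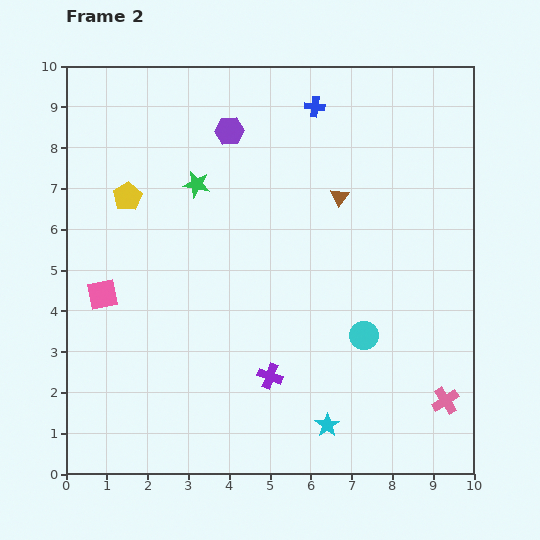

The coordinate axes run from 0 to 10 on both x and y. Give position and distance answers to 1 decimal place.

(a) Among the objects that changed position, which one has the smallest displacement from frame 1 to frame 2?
the cyan star

(moved 0.5)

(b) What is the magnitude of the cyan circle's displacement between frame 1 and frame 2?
2.9

The cyan circle moved from (9.5, 5.3) to (7.3, 3.4), a distance of √(2.2² + 1.9²) ≈ 2.9.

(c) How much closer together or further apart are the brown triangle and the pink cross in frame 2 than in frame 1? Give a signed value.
+0.9

Distance in frame 1: 4.7. Distance in frame 2: 5.6.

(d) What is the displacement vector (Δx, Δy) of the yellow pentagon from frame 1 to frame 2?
(-0.5, -2.2)

The yellow pentagon was at (2.0, 9.0) in frame 1 and (1.5, 6.8) in frame 2.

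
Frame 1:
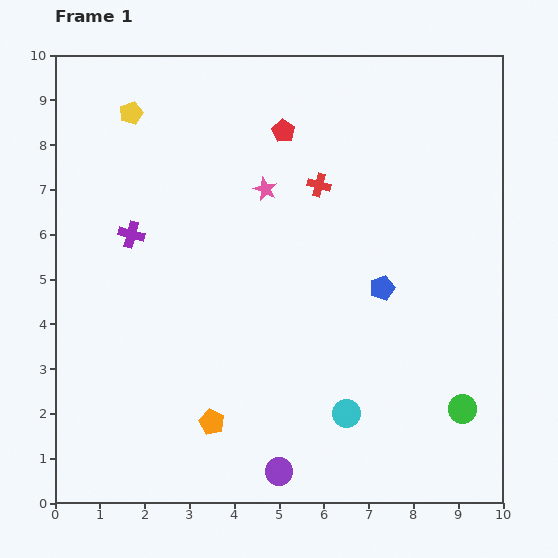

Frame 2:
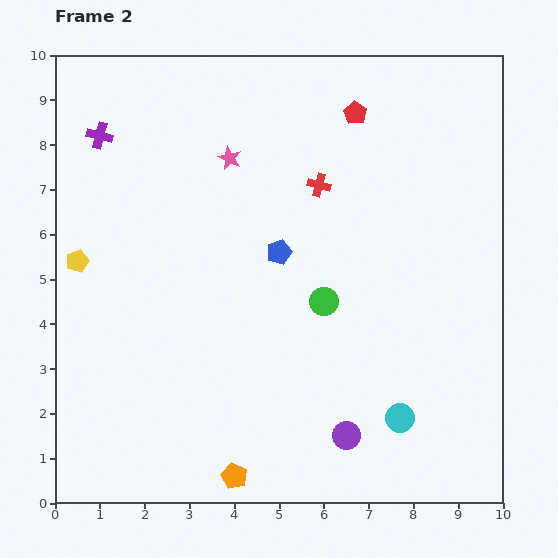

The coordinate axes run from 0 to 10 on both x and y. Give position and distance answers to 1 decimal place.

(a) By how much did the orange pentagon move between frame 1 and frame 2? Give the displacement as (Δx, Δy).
(0.5, -1.2)

The orange pentagon was at (3.5, 1.8) in frame 1 and (4.0, 0.6) in frame 2.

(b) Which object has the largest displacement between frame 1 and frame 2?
the green circle

(moved 3.9; next 3.5)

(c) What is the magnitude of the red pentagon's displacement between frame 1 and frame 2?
1.6

The red pentagon moved from (5.1, 8.3) to (6.7, 8.7), a distance of √(1.6² + 0.4²) ≈ 1.6.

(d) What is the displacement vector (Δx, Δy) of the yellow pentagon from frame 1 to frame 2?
(-1.2, -3.3)

The yellow pentagon was at (1.7, 8.7) in frame 1 and (0.5, 5.4) in frame 2.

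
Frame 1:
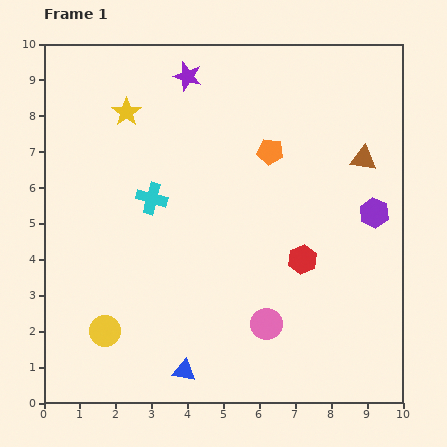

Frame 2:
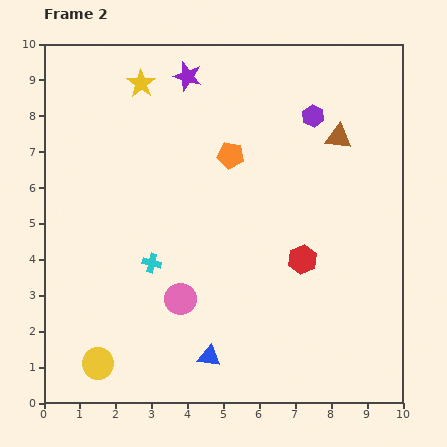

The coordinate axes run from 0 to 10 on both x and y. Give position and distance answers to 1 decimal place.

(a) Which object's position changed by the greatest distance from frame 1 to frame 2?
the purple hexagon

(moved 3.2; next 2.5)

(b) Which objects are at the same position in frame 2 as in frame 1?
the red hexagon, the purple star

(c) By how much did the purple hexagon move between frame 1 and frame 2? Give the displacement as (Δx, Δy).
(-1.7, 2.7)

The purple hexagon was at (9.2, 5.3) in frame 1 and (7.5, 8.0) in frame 2.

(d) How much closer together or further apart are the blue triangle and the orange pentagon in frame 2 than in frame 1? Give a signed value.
-1.0

Distance in frame 1: 6.6. Distance in frame 2: 5.6.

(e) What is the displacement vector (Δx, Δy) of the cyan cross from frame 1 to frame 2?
(0.0, -1.8)

The cyan cross was at (3.0, 5.7) in frame 1 and (3.0, 3.9) in frame 2.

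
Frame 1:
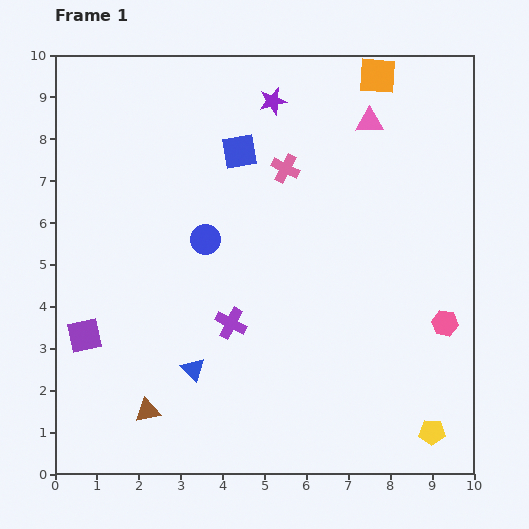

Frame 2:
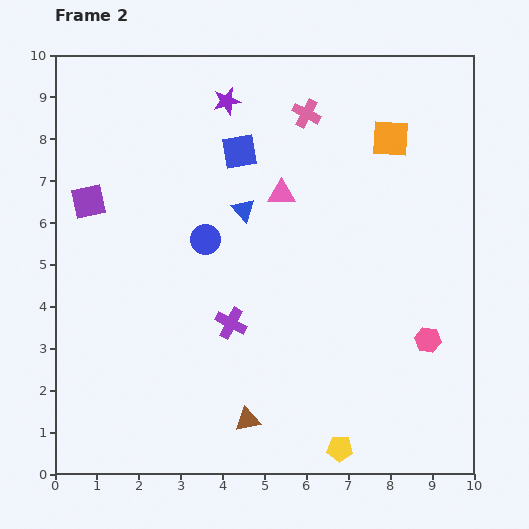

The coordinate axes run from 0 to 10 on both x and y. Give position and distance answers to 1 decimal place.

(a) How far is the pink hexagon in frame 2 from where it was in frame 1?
0.6

The pink hexagon moved from (9.3, 3.6) to (8.9, 3.2), a distance of √(0.4² + 0.4²) ≈ 0.6.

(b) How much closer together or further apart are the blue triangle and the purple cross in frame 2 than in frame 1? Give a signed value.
+1.3

Distance in frame 1: 1.4. Distance in frame 2: 2.7.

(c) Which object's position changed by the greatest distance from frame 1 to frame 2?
the blue triangle

(moved 4.0; next 3.2)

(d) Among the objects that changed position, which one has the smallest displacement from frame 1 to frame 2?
the pink hexagon

(moved 0.6)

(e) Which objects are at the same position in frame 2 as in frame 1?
the purple cross, the blue circle, the blue square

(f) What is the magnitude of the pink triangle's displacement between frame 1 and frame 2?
2.7

The pink triangle moved from (7.5, 8.4) to (5.4, 6.7), a distance of √(2.1² + 1.7²) ≈ 2.7.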